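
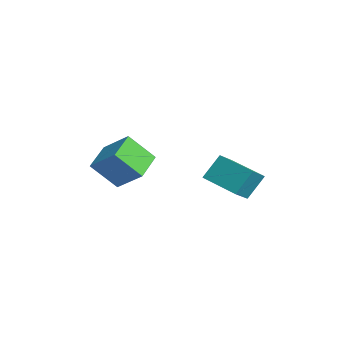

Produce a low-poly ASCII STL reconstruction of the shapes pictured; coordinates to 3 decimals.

solid 
facet normal -0.652 -0.465 -0.599
outer loop
vertex 2.214 -3.044 -2.251
vertex 1.087 -2.102 -1.755
vertex 2.569 -1.982 -3.463
endloop
endfacet
facet normal 0.727 -0.608 -0.320
outer loop
vertex 3.613 -1.238 -2.505
vertex 2.214 -3.044 -2.251
vertex 2.569 -1.982 -3.463
endloop
endfacet
facet normal -0.653 -0.464 -0.599
outer loop
vertex 2.569 -1.982 -3.463
vertex 1.087 -2.102 -1.755
vertex 1.443 -1.039 -2.967
endloop
endfacet
facet normal 0.215 0.644 -0.734
outer loop
vertex 1.443 -1.039 -2.967
vertex 3.613 -1.238 -2.505
vertex 2.569 -1.982 -3.463
endloop
endfacet
facet normal -0.215 -0.644 0.734
outer loop
vertex 2.214 -3.044 -2.251
vertex 2.131 -1.358 -0.797
vertex 1.087 -2.102 -1.755
endloop
endfacet
facet normal 0.727 -0.608 -0.320
outer loop
vertex 3.257 -2.301 -1.293
vertex 2.214 -3.044 -2.251
vertex 3.613 -1.238 -2.505
endloop
endfacet
facet normal -0.216 -0.644 0.734
outer loop
vertex 3.257 -2.301 -1.293
vertex 2.131 -1.358 -0.797
vertex 2.214 -3.044 -2.251
endloop
endfacet
facet normal -0.727 0.608 0.320
outer loop
vertex 1.087 -2.102 -1.755
vertex 2.131 -1.358 -0.797
vertex 1.443 -1.039 -2.967
endloop
endfacet
facet normal 0.215 0.644 -0.734
outer loop
vertex 2.486 -0.296 -2.009
vertex 3.613 -1.238 -2.505
vertex 1.443 -1.039 -2.967
endloop
endfacet
facet normal -0.727 0.608 0.320
outer loop
vertex 1.443 -1.039 -2.967
vertex 2.131 -1.358 -0.797
vertex 2.486 -0.296 -2.009
endloop
endfacet
facet normal 0.652 0.465 0.599
outer loop
vertex 2.486 -0.296 -2.009
vertex 3.257 -2.301 -1.293
vertex 3.613 -1.238 -2.505
endloop
endfacet
facet normal 0.653 0.465 0.598
outer loop
vertex 2.131 -1.358 -0.797
vertex 3.257 -2.301 -1.293
vertex 2.486 -0.296 -2.009
endloop
endfacet
facet normal -0.846 -0.479 0.235
outer loop
vertex 3.421 1.432 -3.044
vertex 3.271 2.24 -1.936
vertex 2.821 2.183 -3.674
endloop
endfacet
facet normal 0.109 -0.586 -0.803
outer loop
vertex 4.369 3.06 -4.104
vertex 3.421 1.432 -3.044
vertex 2.821 2.183 -3.674
endloop
endfacet
facet normal -0.846 -0.478 0.235
outer loop
vertex 2.821 2.183 -3.674
vertex 3.271 2.24 -1.936
vertex 2.671 2.992 -2.566
endloop
endfacet
facet normal -0.522 0.653 -0.548
outer loop
vertex 2.671 2.992 -2.566
vertex 4.369 3.06 -4.104
vertex 2.821 2.183 -3.674
endloop
endfacet
facet normal 0.522 -0.654 0.547
outer loop
vertex 3.421 1.432 -3.044
vertex 4.819 3.117 -2.366
vertex 3.271 2.24 -1.936
endloop
endfacet
facet normal 0.109 -0.586 -0.803
outer loop
vertex 4.969 2.308 -3.474
vertex 3.421 1.432 -3.044
vertex 4.369 3.06 -4.104
endloop
endfacet
facet normal 0.522 -0.654 0.548
outer loop
vertex 4.969 2.308 -3.474
vertex 4.819 3.117 -2.366
vertex 3.421 1.432 -3.044
endloop
endfacet
facet normal -0.109 0.586 0.803
outer loop
vertex 3.271 2.24 -1.936
vertex 4.819 3.117 -2.366
vertex 2.671 2.992 -2.566
endloop
endfacet
facet normal -0.522 0.654 -0.548
outer loop
vertex 4.219 3.868 -2.996
vertex 4.369 3.06 -4.104
vertex 2.671 2.992 -2.566
endloop
endfacet
facet normal -0.109 0.586 0.803
outer loop
vertex 2.671 2.992 -2.566
vertex 4.819 3.117 -2.366
vertex 4.219 3.868 -2.996
endloop
endfacet
facet normal 0.846 0.479 -0.234
outer loop
vertex 4.219 3.868 -2.996
vertex 4.969 2.308 -3.474
vertex 4.369 3.06 -4.104
endloop
endfacet
facet normal 0.846 0.479 -0.235
outer loop
vertex 4.819 3.117 -2.366
vertex 4.969 2.308 -3.474
vertex 4.219 3.868 -2.996
endloop
endfacet

endsolid


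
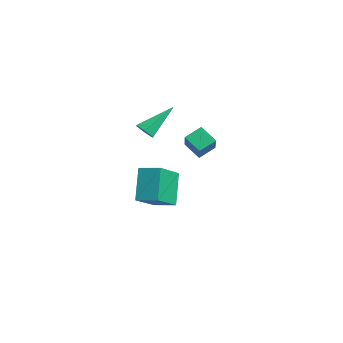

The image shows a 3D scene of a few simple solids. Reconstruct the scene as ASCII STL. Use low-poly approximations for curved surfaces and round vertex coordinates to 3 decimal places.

solid 
facet normal -0.697 -0.691 -0.192
outer loop
vertex -1.637 -1.945 -1.949
vertex -2.681 -1.368 -0.233
vertex -2.743 -0.509 -3.105
endloop
endfacet
facet normal 0.500 -0.276 -0.821
outer loop
vertex -1.879 0.348 -2.867
vertex -1.637 -1.945 -1.949
vertex -2.743 -0.509 -3.105
endloop
endfacet
facet normal -0.697 -0.691 -0.192
outer loop
vertex -2.743 -0.509 -3.105
vertex -2.681 -1.368 -0.233
vertex -3.787 0.068 -1.389
endloop
endfacet
facet normal -0.515 0.668 -0.538
outer loop
vertex -3.787 0.068 -1.389
vertex -1.879 0.348 -2.867
vertex -2.743 -0.509 -3.105
endloop
endfacet
facet normal 0.515 -0.668 0.538
outer loop
vertex -1.637 -1.945 -1.949
vertex -1.817 -0.511 0.005
vertex -2.681 -1.368 -0.233
endloop
endfacet
facet normal 0.500 -0.276 -0.821
outer loop
vertex -0.773 -1.088 -1.711
vertex -1.637 -1.945 -1.949
vertex -1.879 0.348 -2.867
endloop
endfacet
facet normal 0.515 -0.668 0.538
outer loop
vertex -0.773 -1.088 -1.711
vertex -1.817 -0.511 0.005
vertex -1.637 -1.945 -1.949
endloop
endfacet
facet normal -0.500 0.276 0.821
outer loop
vertex -2.681 -1.368 -0.233
vertex -1.817 -0.511 0.005
vertex -3.787 0.068 -1.389
endloop
endfacet
facet normal -0.515 0.668 -0.538
outer loop
vertex -2.923 0.925 -1.151
vertex -1.879 0.348 -2.867
vertex -3.787 0.068 -1.389
endloop
endfacet
facet normal -0.500 0.276 0.821
outer loop
vertex -3.787 0.068 -1.389
vertex -1.817 -0.511 0.005
vertex -2.923 0.925 -1.151
endloop
endfacet
facet normal 0.697 0.691 0.192
outer loop
vertex -2.923 0.925 -1.151
vertex -0.773 -1.088 -1.711
vertex -1.879 0.348 -2.867
endloop
endfacet
facet normal 0.697 0.691 0.192
outer loop
vertex -1.817 -0.511 0.005
vertex -0.773 -1.088 -1.711
vertex -2.923 0.925 -1.151
endloop
endfacet
facet normal 0.093 -0.765 -0.637
outer loop
vertex -1.884 -0.897 2.24
vertex -2.46 -1.113 2.415
vertex -2.407 -0.701 1.928
endloop
endfacet
facet normal 0.527 0.739 -0.419
outer loop
vertex -1.884 -0.897 2.24
vertex -2.407 -0.701 1.928
vertex -2.66 0.533 3.785
endloop
endfacet
facet normal 0.093 -0.765 -0.637
outer loop
vertex -2.407 -0.701 1.928
vertex -2.46 -1.113 2.415
vertex -2.983 -0.917 2.103
endloop
endfacet
facet normal -0.434 0.722 -0.539
outer loop
vertex -2.407 -0.701 1.928
vertex -2.983 -0.917 2.103
vertex -2.66 0.533 3.785
endloop
endfacet
facet normal 0.092 -0.766 -0.636
outer loop
vertex -2.983 -0.917 2.103
vertex -2.46 -1.113 2.415
vertex -3.037 -1.328 2.59
endloop
endfacet
facet normal -0.984 0.175 0.038
outer loop
vertex -2.983 -0.917 2.103
vertex -3.037 -1.328 2.59
vertex -2.66 0.533 3.785
endloop
endfacet
facet normal 0.092 -0.766 -0.636
outer loop
vertex -3.037 -1.328 2.59
vertex -2.46 -1.113 2.415
vertex -2.513 -1.524 2.902
endloop
endfacet
facet normal -0.573 -0.358 0.738
outer loop
vertex -3.037 -1.328 2.59
vertex -2.513 -1.524 2.902
vertex -2.66 0.533 3.785
endloop
endfacet
facet normal 0.093 -0.766 -0.636
outer loop
vertex -2.513 -1.524 2.902
vertex -2.46 -1.113 2.415
vertex -1.937 -1.309 2.727
endloop
endfacet
facet normal 0.387 -0.340 0.857
outer loop
vertex -2.513 -1.524 2.902
vertex -1.937 -1.309 2.727
vertex -2.66 0.533 3.785
endloop
endfacet
facet normal 0.093 -0.765 -0.637
outer loop
vertex -1.937 -1.309 2.727
vertex -2.46 -1.113 2.415
vertex -1.884 -0.897 2.24
endloop
endfacet
facet normal 0.938 0.208 0.278
outer loop
vertex -1.937 -1.309 2.727
vertex -1.884 -0.897 2.24
vertex -2.66 0.533 3.785
endloop
endfacet
facet normal -0.729 0.296 -0.617
outer loop
vertex 2.139 0.008 3.974
vertex 2.874 0.447 3.316
vertex 2.21 -0.856 3.476
endloop
endfacet
facet normal -0.681 -0.407 0.609
outer loop
vertex 3.566 -1.407 4.624
vertex 2.139 0.008 3.974
vertex 2.21 -0.856 3.476
endloop
endfacet
facet normal -0.729 0.296 -0.617
outer loop
vertex 2.21 -0.856 3.476
vertex 2.874 0.447 3.316
vertex 2.945 -0.417 2.818
endloop
endfacet
facet normal 0.070 -0.864 -0.498
outer loop
vertex 2.945 -0.417 2.818
vertex 3.566 -1.407 4.624
vertex 2.21 -0.856 3.476
endloop
endfacet
facet normal -0.070 0.864 0.498
outer loop
vertex 2.139 0.008 3.974
vertex 4.23 -0.104 4.464
vertex 2.874 0.447 3.316
endloop
endfacet
facet normal -0.681 -0.407 0.609
outer loop
vertex 3.495 -0.543 5.122
vertex 2.139 0.008 3.974
vertex 3.566 -1.407 4.624
endloop
endfacet
facet normal -0.070 0.864 0.498
outer loop
vertex 3.495 -0.543 5.122
vertex 4.23 -0.104 4.464
vertex 2.139 0.008 3.974
endloop
endfacet
facet normal 0.681 0.407 -0.609
outer loop
vertex 2.874 0.447 3.316
vertex 4.23 -0.104 4.464
vertex 2.945 -0.417 2.818
endloop
endfacet
facet normal 0.070 -0.864 -0.498
outer loop
vertex 4.301 -0.968 3.966
vertex 3.566 -1.407 4.624
vertex 2.945 -0.417 2.818
endloop
endfacet
facet normal 0.681 0.407 -0.609
outer loop
vertex 2.945 -0.417 2.818
vertex 4.23 -0.104 4.464
vertex 4.301 -0.968 3.966
endloop
endfacet
facet normal 0.729 -0.296 0.617
outer loop
vertex 4.301 -0.968 3.966
vertex 3.495 -0.543 5.122
vertex 3.566 -1.407 4.624
endloop
endfacet
facet normal 0.729 -0.296 0.617
outer loop
vertex 4.23 -0.104 4.464
vertex 3.495 -0.543 5.122
vertex 4.301 -0.968 3.966
endloop
endfacet

endsolid


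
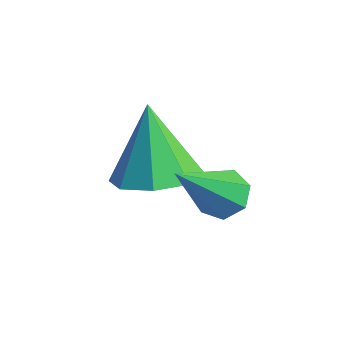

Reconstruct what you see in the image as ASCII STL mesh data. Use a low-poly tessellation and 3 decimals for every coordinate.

solid 
facet normal -0.120 0.640 -0.759
outer loop
vertex 3.313 -2.609 1.512
vertex 2.758 -2.68 1.54
vertex 3.076 -2.304 1.807
endloop
endfacet
facet normal 0.868 0.275 0.413
outer loop
vertex 3.313 -2.609 1.512
vertex 3.076 -2.304 1.807
vertex 3.002 -3.98 3.08
endloop
endfacet
facet normal -0.120 0.640 -0.759
outer loop
vertex 3.076 -2.304 1.807
vertex 2.758 -2.68 1.54
vertex 2.599 -2.282 1.901
endloop
endfacet
facet normal 0.182 0.590 0.787
outer loop
vertex 3.076 -2.304 1.807
vertex 2.599 -2.282 1.901
vertex 3.002 -3.98 3.08
endloop
endfacet
facet normal -0.119 0.641 -0.759
outer loop
vertex 2.599 -2.282 1.901
vertex 2.758 -2.68 1.54
vertex 2.243 -2.56 1.722
endloop
endfacet
facet normal -0.621 0.342 0.705
outer loop
vertex 2.599 -2.282 1.901
vertex 2.243 -2.56 1.722
vertex 3.002 -3.98 3.08
endloop
endfacet
facet normal -0.120 0.639 -0.760
outer loop
vertex 2.243 -2.56 1.722
vertex 2.758 -2.68 1.54
vertex 2.274 -2.929 1.407
endloop
endfacet
facet normal -0.933 -0.276 0.232
outer loop
vertex 2.243 -2.56 1.722
vertex 2.274 -2.929 1.407
vertex 3.002 -3.98 3.08
endloop
endfacet
facet normal -0.121 0.640 -0.759
outer loop
vertex 2.274 -2.929 1.407
vertex 2.758 -2.68 1.54
vertex 2.671 -3.11 1.191
endloop
endfacet
facet normal -0.520 -0.807 -0.280
outer loop
vertex 2.274 -2.929 1.407
vertex 2.671 -3.11 1.191
vertex 3.002 -3.98 3.08
endloop
endfacet
facet normal -0.121 0.640 -0.759
outer loop
vertex 2.671 -3.11 1.191
vertex 2.758 -2.68 1.54
vertex 3.133 -2.967 1.238
endloop
endfacet
facet normal 0.306 -0.843 -0.442
outer loop
vertex 2.671 -3.11 1.191
vertex 3.133 -2.967 1.238
vertex 3.002 -3.98 3.08
endloop
endfacet
facet normal -0.120 0.641 -0.758
outer loop
vertex 3.133 -2.967 1.238
vertex 2.758 -2.68 1.54
vertex 3.313 -2.609 1.512
endloop
endfacet
facet normal 0.923 -0.362 -0.133
outer loop
vertex 3.133 -2.967 1.238
vertex 3.313 -2.609 1.512
vertex 3.002 -3.98 3.08
endloop
endfacet
facet normal 0.403 -0.182 -0.897
outer loop
vertex 1.649 -2.185 1.016
vertex 1.078 -2.897 0.904
vertex 1.045 -1.999 0.707
endloop
endfacet
facet normal 0.107 0.930 0.351
outer loop
vertex 1.649 -2.185 1.016
vertex 1.045 -1.999 0.707
vertex 0.382 -2.583 2.456
endloop
endfacet
facet normal 0.403 -0.182 -0.897
outer loop
vertex 1.045 -1.999 0.707
vertex 1.078 -2.897 0.904
vertex 0.459 -2.34 0.513
endloop
endfacet
facet normal -0.522 0.849 0.085
outer loop
vertex 1.045 -1.999 0.707
vertex 0.459 -2.34 0.513
vertex 0.382 -2.583 2.456
endloop
endfacet
facet normal 0.403 -0.182 -0.897
outer loop
vertex 0.459 -2.34 0.513
vertex 1.078 -2.897 0.904
vertex 0.237 -3.007 0.549
endloop
endfacet
facet normal -0.949 0.316 0.002
outer loop
vertex 0.459 -2.34 0.513
vertex 0.237 -3.007 0.549
vertex 0.382 -2.583 2.456
endloop
endfacet
facet normal 0.402 -0.181 -0.897
outer loop
vertex 0.237 -3.007 0.549
vertex 1.078 -2.897 0.904
vertex 0.507 -3.61 0.792
endloop
endfacet
facet normal -0.924 -0.354 0.149
outer loop
vertex 0.237 -3.007 0.549
vertex 0.507 -3.61 0.792
vertex 0.382 -2.583 2.456
endloop
endfacet
facet normal 0.403 -0.182 -0.897
outer loop
vertex 0.507 -3.61 0.792
vertex 1.078 -2.897 0.904
vertex 1.112 -3.795 1.101
endloop
endfacet
facet normal -0.461 -0.770 0.441
outer loop
vertex 0.507 -3.61 0.792
vertex 1.112 -3.795 1.101
vertex 0.382 -2.583 2.456
endloop
endfacet
facet normal 0.403 -0.182 -0.897
outer loop
vertex 1.112 -3.795 1.101
vertex 1.078 -2.897 0.904
vertex 1.697 -3.455 1.295
endloop
endfacet
facet normal 0.166 -0.689 0.706
outer loop
vertex 1.112 -3.795 1.101
vertex 1.697 -3.455 1.295
vertex 0.382 -2.583 2.456
endloop
endfacet
facet normal 0.402 -0.183 -0.897
outer loop
vertex 1.697 -3.455 1.295
vertex 1.078 -2.897 0.904
vertex 1.92 -2.788 1.259
endloop
endfacet
facet normal 0.594 -0.156 0.789
outer loop
vertex 1.697 -3.455 1.295
vertex 1.92 -2.788 1.259
vertex 0.382 -2.583 2.456
endloop
endfacet
facet normal 0.402 -0.181 -0.898
outer loop
vertex 1.92 -2.788 1.259
vertex 1.078 -2.897 0.904
vertex 1.649 -2.185 1.016
endloop
endfacet
facet normal 0.568 0.514 0.642
outer loop
vertex 1.92 -2.788 1.259
vertex 1.649 -2.185 1.016
vertex 0.382 -2.583 2.456
endloop
endfacet

endsolid


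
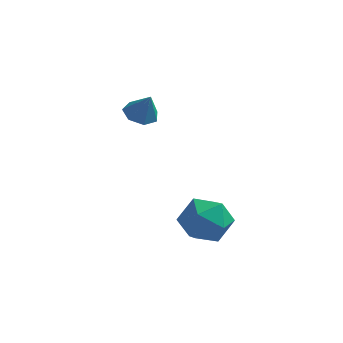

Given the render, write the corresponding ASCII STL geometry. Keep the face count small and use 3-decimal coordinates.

solid 
facet normal -0.922 0.171 0.346
outer loop
vertex 2.463 2.055 -2.849
vertex 2.344 0.901 -2.596
vertex 2.787 1.645 -1.783
endloop
endfacet
facet normal -0.505 0.743 0.439
outer loop
vertex 2.463 2.055 -2.849
vertex 2.787 1.645 -1.783
vertex 3.468 2.44 -2.344
endloop
endfacet
facet normal -0.261 0.944 -0.200
outer loop
vertex 2.463 2.055 -2.849
vertex 3.468 2.44 -2.344
vertex 3.445 2.188 -3.505
endloop
endfacet
facet normal -0.527 0.498 -0.689
outer loop
vertex 2.463 2.055 -2.849
vertex 3.445 2.188 -3.505
vertex 2.751 1.237 -3.661
endloop
endfacet
facet normal -0.936 0.019 -0.352
outer loop
vertex 2.463 2.055 -2.849
vertex 2.751 1.237 -3.661
vertex 2.344 0.901 -2.596
endloop
endfacet
facet normal 0.053 0.545 0.837
outer loop
vertex 3.468 2.44 -2.344
vertex 2.787 1.645 -1.783
vertex 3.969 1.523 -1.779
endloop
endfacet
facet normal -0.621 -0.380 0.686
outer loop
vertex 2.787 1.645 -1.783
vertex 2.344 0.901 -2.596
vertex 3.275 0.572 -1.935
endloop
endfacet
facet normal -0.643 -0.624 -0.443
outer loop
vertex 2.344 0.901 -2.596
vertex 2.751 1.237 -3.661
vertex 3.252 0.32 -3.096
endloop
endfacet
facet normal 0.019 0.149 -0.989
outer loop
vertex 2.751 1.237 -3.661
vertex 3.445 2.188 -3.505
vertex 3.933 1.115 -3.657
endloop
endfacet
facet normal 0.449 0.872 -0.198
outer loop
vertex 3.445 2.188 -3.505
vertex 3.468 2.44 -2.344
vertex 4.376 1.859 -2.844
endloop
endfacet
facet normal 0.527 -0.498 0.689
outer loop
vertex 4.257 0.705 -2.591
vertex 3.969 1.523 -1.779
vertex 3.275 0.572 -1.935
endloop
endfacet
facet normal 0.261 -0.944 0.200
outer loop
vertex 4.257 0.705 -2.591
vertex 3.275 0.572 -1.935
vertex 3.252 0.32 -3.096
endloop
endfacet
facet normal 0.505 -0.743 -0.439
outer loop
vertex 4.257 0.705 -2.591
vertex 3.252 0.32 -3.096
vertex 3.933 1.115 -3.657
endloop
endfacet
facet normal 0.922 -0.171 -0.346
outer loop
vertex 4.257 0.705 -2.591
vertex 3.933 1.115 -3.657
vertex 4.376 1.859 -2.844
endloop
endfacet
facet normal 0.936 -0.019 0.352
outer loop
vertex 4.257 0.705 -2.591
vertex 4.376 1.859 -2.844
vertex 3.969 1.523 -1.779
endloop
endfacet
facet normal -0.019 -0.149 0.989
outer loop
vertex 3.275 0.572 -1.935
vertex 3.969 1.523 -1.779
vertex 2.787 1.645 -1.783
endloop
endfacet
facet normal -0.449 -0.872 0.198
outer loop
vertex 3.252 0.32 -3.096
vertex 3.275 0.572 -1.935
vertex 2.344 0.901 -2.596
endloop
endfacet
facet normal -0.053 -0.545 -0.837
outer loop
vertex 3.933 1.115 -3.657
vertex 3.252 0.32 -3.096
vertex 2.751 1.237 -3.661
endloop
endfacet
facet normal 0.621 0.380 -0.686
outer loop
vertex 4.376 1.859 -2.844
vertex 3.933 1.115 -3.657
vertex 3.445 2.188 -3.505
endloop
endfacet
facet normal 0.643 0.624 0.443
outer loop
vertex 3.969 1.523 -1.779
vertex 4.376 1.859 -2.844
vertex 3.468 2.44 -2.344
endloop
endfacet
facet normal -0.403 0.183 -0.897
outer loop
vertex 0.681 3.771 1.54
vertex 0.172 3.233 1.659
vertex 0.129 3.962 1.827
endloop
endfacet
facet normal 0.495 0.734 0.465
outer loop
vertex 0.681 3.771 1.54
vertex 0.129 3.962 1.827
vertex 0.668 3.007 2.761
endloop
endfacet
facet normal -0.402 0.183 -0.897
outer loop
vertex 0.129 3.962 1.827
vertex 0.172 3.233 1.659
vertex -0.39 3.605 1.987
endloop
endfacet
facet normal -0.198 0.626 0.754
outer loop
vertex 0.129 3.962 1.827
vertex -0.39 3.605 1.987
vertex 0.668 3.007 2.761
endloop
endfacet
facet normal -0.402 0.183 -0.897
outer loop
vertex -0.39 3.605 1.987
vertex 0.172 3.233 1.659
vertex -0.486 2.967 1.9
endloop
endfacet
facet normal -0.597 -0.019 0.802
outer loop
vertex -0.39 3.605 1.987
vertex -0.486 2.967 1.9
vertex 0.668 3.007 2.761
endloop
endfacet
facet normal -0.403 0.184 -0.897
outer loop
vertex -0.486 2.967 1.9
vertex 0.172 3.233 1.659
vertex -0.087 2.529 1.631
endloop
endfacet
facet normal -0.401 -0.716 0.571
outer loop
vertex -0.486 2.967 1.9
vertex -0.087 2.529 1.631
vertex 0.668 3.007 2.761
endloop
endfacet
facet normal -0.402 0.184 -0.897
outer loop
vertex -0.087 2.529 1.631
vertex 0.172 3.233 1.659
vertex 0.508 2.621 1.383
endloop
endfacet
facet normal 0.244 -0.941 0.235
outer loop
vertex -0.087 2.529 1.631
vertex 0.508 2.621 1.383
vertex 0.668 3.007 2.761
endloop
endfacet
facet normal -0.403 0.183 -0.897
outer loop
vertex 0.508 2.621 1.383
vertex 0.172 3.233 1.659
vertex 0.85 3.174 1.342
endloop
endfacet
facet normal 0.851 -0.523 0.048
outer loop
vertex 0.508 2.621 1.383
vertex 0.85 3.174 1.342
vertex 0.668 3.007 2.761
endloop
endfacet
facet normal -0.403 0.183 -0.897
outer loop
vertex 0.85 3.174 1.342
vertex 0.172 3.233 1.659
vertex 0.681 3.771 1.54
endloop
endfacet
facet normal 0.963 0.223 0.150
outer loop
vertex 0.85 3.174 1.342
vertex 0.681 3.771 1.54
vertex 0.668 3.007 2.761
endloop
endfacet

endsolid


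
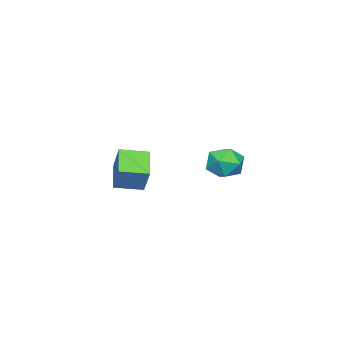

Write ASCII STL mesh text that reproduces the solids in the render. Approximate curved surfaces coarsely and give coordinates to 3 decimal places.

solid 
facet normal -0.804 0.487 -0.341
outer loop
vertex 0.888 3.657 -0.81
vertex 0.176 2.683 -0.523
vertex 0.365 3.58 0.313
endloop
endfacet
facet normal -0.320 0.944 -0.084
outer loop
vertex 0.888 3.657 -0.81
vertex 0.365 3.58 0.313
vertex 1.538 3.968 0.2
endloop
endfacet
facet normal 0.288 0.847 -0.446
outer loop
vertex 0.888 3.657 -0.81
vertex 1.538 3.968 0.2
vertex 2.074 3.309 -0.705
endloop
endfacet
facet normal 0.179 0.331 -0.926
outer loop
vertex 0.888 3.657 -0.81
vertex 2.074 3.309 -0.705
vertex 1.232 2.515 -1.152
endloop
endfacet
facet normal -0.496 0.109 -0.862
outer loop
vertex 0.888 3.657 -0.81
vertex 1.232 2.515 -1.152
vertex 0.176 2.683 -0.523
endloop
endfacet
facet normal -0.199 0.776 0.599
outer loop
vertex 1.538 3.968 0.2
vertex 0.365 3.58 0.313
vertex 1.228 3.185 1.112
endloop
endfacet
facet normal -0.982 0.037 0.183
outer loop
vertex 0.365 3.58 0.313
vertex 0.176 2.683 -0.523
vertex 0.386 2.391 0.665
endloop
endfacet
facet normal -0.484 -0.576 -0.659
outer loop
vertex 0.176 2.683 -0.523
vertex 1.232 2.515 -1.152
vertex 0.922 1.732 -0.24
endloop
endfacet
facet normal 0.609 -0.215 -0.764
outer loop
vertex 1.232 2.515 -1.152
vertex 2.074 3.309 -0.705
vertex 2.095 2.12 -0.353
endloop
endfacet
facet normal 0.785 0.620 0.014
outer loop
vertex 2.074 3.309 -0.705
vertex 1.538 3.968 0.2
vertex 2.284 3.017 0.483
endloop
endfacet
facet normal -0.179 -0.331 0.926
outer loop
vertex 1.572 2.043 0.77
vertex 1.228 3.185 1.112
vertex 0.386 2.391 0.665
endloop
endfacet
facet normal -0.288 -0.847 0.446
outer loop
vertex 1.572 2.043 0.77
vertex 0.386 2.391 0.665
vertex 0.922 1.732 -0.24
endloop
endfacet
facet normal 0.320 -0.944 0.084
outer loop
vertex 1.572 2.043 0.77
vertex 0.922 1.732 -0.24
vertex 2.095 2.12 -0.353
endloop
endfacet
facet normal 0.804 -0.487 0.341
outer loop
vertex 1.572 2.043 0.77
vertex 2.095 2.12 -0.353
vertex 2.284 3.017 0.483
endloop
endfacet
facet normal 0.496 -0.109 0.862
outer loop
vertex 1.572 2.043 0.77
vertex 2.284 3.017 0.483
vertex 1.228 3.185 1.112
endloop
endfacet
facet normal -0.609 0.215 0.764
outer loop
vertex 0.386 2.391 0.665
vertex 1.228 3.185 1.112
vertex 0.365 3.58 0.313
endloop
endfacet
facet normal -0.785 -0.620 -0.014
outer loop
vertex 0.922 1.732 -0.24
vertex 0.386 2.391 0.665
vertex 0.176 2.683 -0.523
endloop
endfacet
facet normal 0.199 -0.776 -0.599
outer loop
vertex 2.095 2.12 -0.353
vertex 0.922 1.732 -0.24
vertex 1.232 2.515 -1.152
endloop
endfacet
facet normal 0.982 -0.037 -0.183
outer loop
vertex 2.284 3.017 0.483
vertex 2.095 2.12 -0.353
vertex 2.074 3.309 -0.705
endloop
endfacet
facet normal 0.484 0.576 0.659
outer loop
vertex 1.228 3.185 1.112
vertex 2.284 3.017 0.483
vertex 1.538 3.968 0.2
endloop
endfacet
facet normal -0.585 0.797 -0.148
outer loop
vertex -1.657 -4.135 -2.69
vertex -0.964 -3.317 -1.026
vertex -0.121 -3.212 -3.784
endloop
endfacet
facet normal -0.350 -0.413 -0.840
outer loop
vertex 0.944 -4.663 -3.514
vertex -1.657 -4.135 -2.69
vertex -0.121 -3.212 -3.784
endloop
endfacet
facet normal -0.585 0.798 -0.148
outer loop
vertex -0.121 -3.212 -3.784
vertex -0.964 -3.317 -1.026
vertex 0.573 -2.394 -2.12
endloop
endfacet
facet normal 0.731 0.440 -0.521
outer loop
vertex 0.573 -2.394 -2.12
vertex 0.944 -4.663 -3.514
vertex -0.121 -3.212 -3.784
endloop
endfacet
facet normal -0.731 -0.440 0.521
outer loop
vertex -1.657 -4.135 -2.69
vertex 0.101 -4.768 -0.756
vertex -0.964 -3.317 -1.026
endloop
endfacet
facet normal -0.350 -0.413 -0.841
outer loop
vertex -0.593 -5.586 -2.42
vertex -1.657 -4.135 -2.69
vertex 0.944 -4.663 -3.514
endloop
endfacet
facet normal -0.732 -0.439 0.521
outer loop
vertex -0.593 -5.586 -2.42
vertex 0.101 -4.768 -0.756
vertex -1.657 -4.135 -2.69
endloop
endfacet
facet normal 0.350 0.413 0.841
outer loop
vertex -0.964 -3.317 -1.026
vertex 0.101 -4.768 -0.756
vertex 0.573 -2.394 -2.12
endloop
endfacet
facet normal 0.732 0.440 -0.521
outer loop
vertex 1.637 -3.845 -1.85
vertex 0.944 -4.663 -3.514
vertex 0.573 -2.394 -2.12
endloop
endfacet
facet normal 0.350 0.413 0.841
outer loop
vertex 0.573 -2.394 -2.12
vertex 0.101 -4.768 -0.756
vertex 1.637 -3.845 -1.85
endloop
endfacet
facet normal 0.585 -0.798 0.149
outer loop
vertex 1.637 -3.845 -1.85
vertex -0.593 -5.586 -2.42
vertex 0.944 -4.663 -3.514
endloop
endfacet
facet normal 0.585 -0.798 0.148
outer loop
vertex 0.101 -4.768 -0.756
vertex -0.593 -5.586 -2.42
vertex 1.637 -3.845 -1.85
endloop
endfacet

endsolid


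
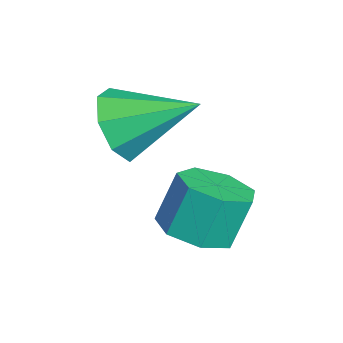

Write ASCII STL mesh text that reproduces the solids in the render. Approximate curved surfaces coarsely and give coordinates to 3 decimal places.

solid 
facet normal 0.183 -0.345 -0.921
outer loop
vertex -0.955 -3.211 1.126
vertex -1.722 -3.273 0.997
vertex -1.254 -2.664 0.862
endloop
endfacet
facet normal 0.878 0.478 -0.004
outer loop
vertex -0.955 -3.211 1.126
vertex -1.254 -2.664 0.862
vertex -1.171 -2.805 2.212
endloop
endfacet
facet normal 0.878 0.478 -0.004
outer loop
vertex -1.171 -2.805 2.212
vertex -1.254 -2.664 0.862
vertex -1.47 -2.258 1.948
endloop
endfacet
facet normal -0.183 0.345 0.921
outer loop
vertex -1.171 -2.805 2.212
vertex -1.47 -2.258 1.948
vertex -1.938 -2.867 2.083
endloop
endfacet
facet normal 0.183 -0.344 -0.921
outer loop
vertex -1.254 -2.664 0.862
vertex -1.722 -3.273 0.997
vertex -1.905 -2.576 0.7
endloop
endfacet
facet normal 0.202 0.930 -0.307
outer loop
vertex -1.254 -2.664 0.862
vertex -1.905 -2.576 0.7
vertex -1.47 -2.258 1.948
endloop
endfacet
facet normal 0.204 0.929 -0.308
outer loop
vertex -1.47 -2.258 1.948
vertex -1.905 -2.576 0.7
vertex -2.121 -2.169 1.786
endloop
endfacet
facet normal -0.182 0.344 0.921
outer loop
vertex -1.47 -2.258 1.948
vertex -2.121 -2.169 1.786
vertex -1.938 -2.867 2.083
endloop
endfacet
facet normal 0.183 -0.344 -0.921
outer loop
vertex -1.905 -2.576 0.7
vertex -1.722 -3.273 0.997
vertex -2.419 -3.013 0.761
endloop
endfacet
facet normal -0.625 0.682 -0.380
outer loop
vertex -1.905 -2.576 0.7
vertex -2.419 -3.013 0.761
vertex -2.121 -2.169 1.786
endloop
endfacet
facet normal -0.626 0.681 -0.379
outer loop
vertex -2.121 -2.169 1.786
vertex -2.419 -3.013 0.761
vertex -2.634 -2.606 1.848
endloop
endfacet
facet normal -0.182 0.344 0.921
outer loop
vertex -2.121 -2.169 1.786
vertex -2.634 -2.606 1.848
vertex -1.938 -2.867 2.083
endloop
endfacet
facet normal 0.183 -0.344 -0.921
outer loop
vertex -2.419 -3.013 0.761
vertex -1.722 -3.273 0.997
vertex -2.407 -3.646 1.0
endloop
endfacet
facet normal -0.983 -0.081 -0.164
outer loop
vertex -2.419 -3.013 0.761
vertex -2.407 -3.646 1.0
vertex -2.634 -2.606 1.848
endloop
endfacet
facet normal -0.983 -0.079 -0.166
outer loop
vertex -2.634 -2.606 1.848
vertex -2.407 -3.646 1.0
vertex -2.623 -3.24 2.087
endloop
endfacet
facet normal -0.182 0.344 0.921
outer loop
vertex -2.634 -2.606 1.848
vertex -2.623 -3.24 2.087
vertex -1.938 -2.867 2.083
endloop
endfacet
facet normal 0.183 -0.344 -0.921
outer loop
vertex -2.407 -3.646 1.0
vertex -1.722 -3.273 0.997
vertex -1.88 -3.998 1.236
endloop
endfacet
facet normal -0.599 -0.782 0.173
outer loop
vertex -2.407 -3.646 1.0
vertex -1.88 -3.998 1.236
vertex -2.623 -3.24 2.087
endloop
endfacet
facet normal -0.599 -0.782 0.173
outer loop
vertex -2.623 -3.24 2.087
vertex -1.88 -3.998 1.236
vertex -2.096 -3.592 2.323
endloop
endfacet
facet normal -0.182 0.345 0.921
outer loop
vertex -2.623 -3.24 2.087
vertex -2.096 -3.592 2.323
vertex -1.938 -2.867 2.083
endloop
endfacet
facet normal 0.182 -0.343 -0.921
outer loop
vertex -1.88 -3.998 1.236
vertex -1.722 -3.273 0.997
vertex -1.234 -3.805 1.292
endloop
endfacet
facet normal 0.234 -0.895 0.381
outer loop
vertex -1.88 -3.998 1.236
vertex -1.234 -3.805 1.292
vertex -2.096 -3.592 2.323
endloop
endfacet
facet normal 0.234 -0.895 0.381
outer loop
vertex -2.096 -3.592 2.323
vertex -1.234 -3.805 1.292
vertex -1.45 -3.399 2.379
endloop
endfacet
facet normal -0.183 0.345 0.921
outer loop
vertex -2.096 -3.592 2.323
vertex -1.45 -3.399 2.379
vertex -1.938 -2.867 2.083
endloop
endfacet
facet normal 0.183 -0.343 -0.921
outer loop
vertex -1.234 -3.805 1.292
vertex -1.722 -3.273 0.997
vertex -0.955 -3.211 1.126
endloop
endfacet
facet normal 0.892 -0.335 0.302
outer loop
vertex -1.234 -3.805 1.292
vertex -0.955 -3.211 1.126
vertex -1.45 -3.399 2.379
endloop
endfacet
facet normal 0.893 -0.334 0.302
outer loop
vertex -1.45 -3.399 2.379
vertex -0.955 -3.211 1.126
vertex -1.171 -2.805 2.212
endloop
endfacet
facet normal -0.183 0.345 0.921
outer loop
vertex -1.45 -3.399 2.379
vertex -1.171 -2.805 2.212
vertex -1.938 -2.867 2.083
endloop
endfacet
facet normal -0.198 -0.875 -0.443
outer loop
vertex -2.537 -4.997 3.424
vertex -3.158 -4.609 2.935
vertex -2.295 -4.757 2.842
endloop
endfacet
facet normal 0.908 0.081 0.411
outer loop
vertex -2.537 -4.997 3.424
vertex -2.295 -4.757 2.842
vertex -2.822 -3.131 3.685
endloop
endfacet
facet normal -0.198 -0.874 -0.444
outer loop
vertex -2.295 -4.757 2.842
vertex -3.158 -4.609 2.935
vertex -2.559 -4.43 2.316
endloop
endfacet
facet normal 0.896 0.396 -0.203
outer loop
vertex -2.295 -4.757 2.842
vertex -2.559 -4.43 2.316
vertex -2.822 -3.131 3.685
endloop
endfacet
facet normal -0.197 -0.874 -0.444
outer loop
vertex -2.559 -4.43 2.316
vertex -3.158 -4.609 2.935
vertex -3.173 -4.208 2.152
endloop
endfacet
facet normal 0.409 0.700 -0.585
outer loop
vertex -2.559 -4.43 2.316
vertex -3.173 -4.208 2.152
vertex -2.822 -3.131 3.685
endloop
endfacet
facet normal -0.199 -0.874 -0.444
outer loop
vertex -3.173 -4.208 2.152
vertex -3.158 -4.609 2.935
vertex -3.778 -4.22 2.447
endloop
endfacet
facet normal -0.266 0.816 -0.513
outer loop
vertex -3.173 -4.208 2.152
vertex -3.778 -4.22 2.447
vertex -2.822 -3.131 3.685
endloop
endfacet
facet normal -0.199 -0.874 -0.444
outer loop
vertex -3.778 -4.22 2.447
vertex -3.158 -4.609 2.935
vertex -4.02 -4.46 3.028
endloop
endfacet
facet normal -0.736 0.677 -0.027
outer loop
vertex -3.778 -4.22 2.447
vertex -4.02 -4.46 3.028
vertex -2.822 -3.131 3.685
endloop
endfacet
facet normal -0.199 -0.874 -0.443
outer loop
vertex -4.02 -4.46 3.028
vertex -3.158 -4.609 2.935
vertex -3.756 -4.787 3.555
endloop
endfacet
facet normal -0.724 0.362 0.587
outer loop
vertex -4.02 -4.46 3.028
vertex -3.756 -4.787 3.555
vertex -2.822 -3.131 3.685
endloop
endfacet
facet normal -0.198 -0.875 -0.442
outer loop
vertex -3.756 -4.787 3.555
vertex -3.158 -4.609 2.935
vertex -3.142 -5.009 3.719
endloop
endfacet
facet normal -0.238 0.058 0.970
outer loop
vertex -3.756 -4.787 3.555
vertex -3.142 -5.009 3.719
vertex -2.822 -3.131 3.685
endloop
endfacet
facet normal -0.198 -0.875 -0.442
outer loop
vertex -3.142 -5.009 3.719
vertex -3.158 -4.609 2.935
vertex -2.537 -4.997 3.424
endloop
endfacet
facet normal 0.438 -0.058 0.897
outer loop
vertex -3.142 -5.009 3.719
vertex -2.537 -4.997 3.424
vertex -2.822 -3.131 3.685
endloop
endfacet

endsolid


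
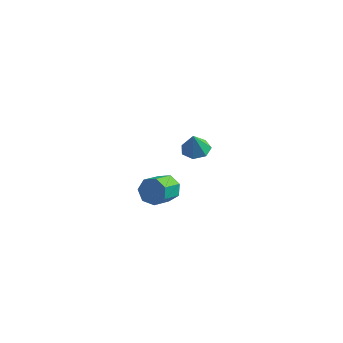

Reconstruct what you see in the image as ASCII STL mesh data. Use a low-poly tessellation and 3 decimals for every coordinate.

solid 
facet normal -0.004 0.262 -0.965
outer loop
vertex 0.244 -0.402 2.576
vertex -0.402 -0.709 2.495
vertex -0.248 -0.03 2.679
endloop
endfacet
facet normal 0.539 0.533 0.652
outer loop
vertex 0.244 -0.402 2.576
vertex -0.248 -0.03 2.679
vertex -0.398 -1.011 3.605
endloop
endfacet
facet normal -0.005 0.263 -0.965
outer loop
vertex -0.248 -0.03 2.679
vertex -0.402 -0.709 2.495
vertex -0.856 -0.17 2.644
endloop
endfacet
facet normal -0.199 0.689 0.697
outer loop
vertex -0.248 -0.03 2.679
vertex -0.856 -0.17 2.644
vertex -0.398 -1.011 3.605
endloop
endfacet
facet normal -0.004 0.263 -0.965
outer loop
vertex -0.856 -0.17 2.644
vertex -0.402 -0.709 2.495
vertex -1.122 -0.716 2.496
endloop
endfacet
facet normal -0.787 0.228 0.574
outer loop
vertex -0.856 -0.17 2.644
vertex -1.122 -0.716 2.496
vertex -0.398 -1.011 3.605
endloop
endfacet
facet normal -0.004 0.262 -0.965
outer loop
vertex -1.122 -0.716 2.496
vertex -0.402 -0.709 2.495
vertex -0.846 -1.256 2.348
endloop
endfacet
facet normal -0.780 -0.501 0.376
outer loop
vertex -1.122 -0.716 2.496
vertex -0.846 -1.256 2.348
vertex -0.398 -1.011 3.605
endloop
endfacet
facet normal -0.003 0.262 -0.965
outer loop
vertex -0.846 -1.256 2.348
vertex -0.402 -0.709 2.495
vertex -0.236 -1.385 2.311
endloop
endfacet
facet normal -0.186 -0.950 0.251
outer loop
vertex -0.846 -1.256 2.348
vertex -0.236 -1.385 2.311
vertex -0.398 -1.011 3.605
endloop
endfacet
facet normal -0.004 0.262 -0.965
outer loop
vertex -0.236 -1.385 2.311
vertex -0.402 -0.709 2.495
vertex 0.249 -1.005 2.412
endloop
endfacet
facet normal 0.551 -0.781 0.295
outer loop
vertex -0.236 -1.385 2.311
vertex 0.249 -1.005 2.412
vertex -0.398 -1.011 3.605
endloop
endfacet
facet normal -0.004 0.262 -0.965
outer loop
vertex 0.249 -1.005 2.412
vertex -0.402 -0.709 2.495
vertex 0.244 -0.402 2.576
endloop
endfacet
facet normal 0.873 -0.121 0.473
outer loop
vertex 0.249 -1.005 2.412
vertex 0.244 -0.402 2.576
vertex -0.398 -1.011 3.605
endloop
endfacet
facet normal 0.129 0.899 -0.418
outer loop
vertex -2.771 2.472 -3.213
vertex -3.432 2.356 -3.666
vertex -3.376 2.69 -2.931
endloop
endfacet
facet normal 0.491 0.309 0.815
outer loop
vertex -2.771 2.472 -3.213
vertex -3.376 2.69 -2.931
vertex -2.947 1.24 -2.64
endloop
endfacet
facet normal 0.490 0.309 0.815
outer loop
vertex -2.947 1.24 -2.64
vertex -3.376 2.69 -2.931
vertex -3.553 1.458 -2.358
endloop
endfacet
facet normal -0.129 -0.899 0.418
outer loop
vertex -2.947 1.24 -2.64
vertex -3.553 1.458 -2.358
vertex -3.608 1.124 -3.094
endloop
endfacet
facet normal 0.128 0.899 -0.418
outer loop
vertex -3.376 2.69 -2.931
vertex -3.432 2.356 -3.666
vertex -4.024 2.656 -3.202
endloop
endfacet
facet normal -0.367 0.435 0.822
outer loop
vertex -3.376 2.69 -2.931
vertex -4.024 2.656 -3.202
vertex -3.553 1.458 -2.358
endloop
endfacet
facet normal -0.367 0.435 0.822
outer loop
vertex -3.553 1.458 -2.358
vertex -4.024 2.656 -3.202
vertex -4.2 1.424 -2.629
endloop
endfacet
facet normal -0.128 -0.900 0.418
outer loop
vertex -3.553 1.458 -2.358
vertex -4.2 1.424 -2.629
vertex -3.608 1.124 -3.094
endloop
endfacet
facet normal 0.129 0.900 -0.417
outer loop
vertex -4.024 2.656 -3.202
vertex -3.432 2.356 -3.666
vertex -4.226 2.397 -3.823
endloop
endfacet
facet normal -0.949 0.234 0.211
outer loop
vertex -4.024 2.656 -3.202
vertex -4.226 2.397 -3.823
vertex -4.2 1.424 -2.629
endloop
endfacet
facet normal -0.949 0.234 0.211
outer loop
vertex -4.2 1.424 -2.629
vertex -4.226 2.397 -3.823
vertex -4.402 1.165 -3.251
endloop
endfacet
facet normal -0.129 -0.900 0.417
outer loop
vertex -4.2 1.424 -2.629
vertex -4.402 1.165 -3.251
vertex -3.608 1.124 -3.094
endloop
endfacet
facet normal 0.129 0.899 -0.418
outer loop
vertex -4.226 2.397 -3.823
vertex -3.432 2.356 -3.666
vertex -3.83 2.106 -4.326
endloop
endfacet
facet normal -0.816 -0.143 -0.560
outer loop
vertex -4.226 2.397 -3.823
vertex -3.83 2.106 -4.326
vertex -4.402 1.165 -3.251
endloop
endfacet
facet normal -0.816 -0.143 -0.560
outer loop
vertex -4.402 1.165 -3.251
vertex -3.83 2.106 -4.326
vertex -4.006 0.874 -3.754
endloop
endfacet
facet normal -0.129 -0.899 0.418
outer loop
vertex -4.402 1.165 -3.251
vertex -4.006 0.874 -3.754
vertex -3.608 1.124 -3.094
endloop
endfacet
facet normal 0.128 0.899 -0.418
outer loop
vertex -3.83 2.106 -4.326
vertex -3.432 2.356 -3.666
vertex -3.134 2.004 -4.332
endloop
endfacet
facet normal -0.068 -0.412 -0.909
outer loop
vertex -3.83 2.106 -4.326
vertex -3.134 2.004 -4.332
vertex -4.006 0.874 -3.754
endloop
endfacet
facet normal -0.068 -0.412 -0.909
outer loop
vertex -4.006 0.874 -3.754
vertex -3.134 2.004 -4.332
vertex -3.31 0.772 -3.76
endloop
endfacet
facet normal -0.128 -0.899 0.418
outer loop
vertex -4.006 0.874 -3.754
vertex -3.31 0.772 -3.76
vertex -3.608 1.124 -3.094
endloop
endfacet
facet normal 0.128 0.899 -0.418
outer loop
vertex -3.134 2.004 -4.332
vertex -3.432 2.356 -3.666
vertex -2.663 2.167 -3.837
endloop
endfacet
facet normal 0.731 -0.371 -0.573
outer loop
vertex -3.134 2.004 -4.332
vertex -2.663 2.167 -3.837
vertex -3.31 0.772 -3.76
endloop
endfacet
facet normal 0.731 -0.371 -0.573
outer loop
vertex -3.31 0.772 -3.76
vertex -2.663 2.167 -3.837
vertex -2.839 0.935 -3.264
endloop
endfacet
facet normal -0.129 -0.899 0.418
outer loop
vertex -3.31 0.772 -3.76
vertex -2.839 0.935 -3.264
vertex -3.608 1.124 -3.094
endloop
endfacet
facet normal 0.128 0.900 -0.418
outer loop
vertex -2.663 2.167 -3.837
vertex -3.432 2.356 -3.666
vertex -2.771 2.472 -3.213
endloop
endfacet
facet normal 0.980 -0.050 0.194
outer loop
vertex -2.663 2.167 -3.837
vertex -2.771 2.472 -3.213
vertex -2.839 0.935 -3.264
endloop
endfacet
facet normal 0.980 -0.050 0.194
outer loop
vertex -2.839 0.935 -3.264
vertex -2.771 2.472 -3.213
vertex -2.947 1.24 -2.64
endloop
endfacet
facet normal -0.129 -0.900 0.417
outer loop
vertex -2.839 0.935 -3.264
vertex -2.947 1.24 -2.64
vertex -3.608 1.124 -3.094
endloop
endfacet

endsolid


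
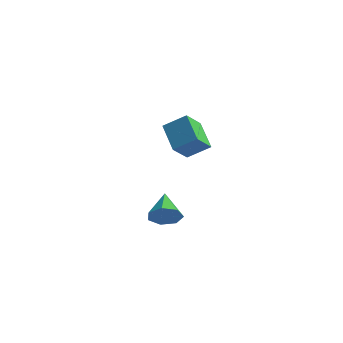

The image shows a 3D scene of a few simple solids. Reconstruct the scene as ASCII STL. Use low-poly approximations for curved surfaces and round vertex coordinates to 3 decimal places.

solid 
facet normal 0.418 -0.824 -0.383
outer loop
vertex 0.107 -4.19 -4.724
vertex -0.32 -4.778 -3.925
vertex -0.745 -4.545 -4.89
endloop
endfacet
facet normal -0.181 0.739 -0.649
outer loop
vertex 0.107 -4.19 -4.724
vertex -0.745 -4.545 -4.89
vertex -1.16 -3.122 -3.155
endloop
endfacet
facet normal 0.418 -0.824 -0.383
outer loop
vertex -0.745 -4.545 -4.89
vertex -0.32 -4.778 -3.925
vertex -1.276 -5.075 -4.329
endloop
endfacet
facet normal -0.821 0.329 -0.466
outer loop
vertex -0.745 -4.545 -4.89
vertex -1.276 -5.075 -4.329
vertex -1.16 -3.122 -3.155
endloop
endfacet
facet normal 0.418 -0.824 -0.383
outer loop
vertex -1.276 -5.075 -4.329
vertex -0.32 -4.778 -3.925
vertex -1.088 -5.382 -3.464
endloop
endfacet
facet normal -0.980 -0.058 0.192
outer loop
vertex -1.276 -5.075 -4.329
vertex -1.088 -5.382 -3.464
vertex -1.16 -3.122 -3.155
endloop
endfacet
facet normal 0.418 -0.824 -0.383
outer loop
vertex -1.088 -5.382 -3.464
vertex -0.32 -4.778 -3.925
vertex -0.321 -5.234 -2.946
endloop
endfacet
facet normal -0.537 -0.131 0.833
outer loop
vertex -1.088 -5.382 -3.464
vertex -0.321 -5.234 -2.946
vertex -1.16 -3.122 -3.155
endloop
endfacet
facet normal 0.418 -0.824 -0.383
outer loop
vertex -0.321 -5.234 -2.946
vertex -0.32 -4.778 -3.925
vertex 0.446 -4.743 -3.165
endloop
endfacet
facet normal 0.172 0.164 0.971
outer loop
vertex -0.321 -5.234 -2.946
vertex 0.446 -4.743 -3.165
vertex -1.16 -3.122 -3.155
endloop
endfacet
facet normal 0.418 -0.824 -0.383
outer loop
vertex 0.446 -4.743 -3.165
vertex -0.32 -4.778 -3.925
vertex 0.637 -4.278 -3.956
endloop
endfacet
facet normal 0.615 0.606 0.505
outer loop
vertex 0.446 -4.743 -3.165
vertex 0.637 -4.278 -3.956
vertex -1.16 -3.122 -3.155
endloop
endfacet
facet normal 0.418 -0.824 -0.383
outer loop
vertex 0.637 -4.278 -3.956
vertex -0.32 -4.778 -3.925
vertex 0.107 -4.19 -4.724
endloop
endfacet
facet normal 0.458 0.862 -0.217
outer loop
vertex 0.637 -4.278 -3.956
vertex 0.107 -4.19 -4.724
vertex -1.16 -3.122 -3.155
endloop
endfacet
facet normal -0.627 0.617 0.475
outer loop
vertex -4.197 2.698 -1.221
vertex -2.856 3.329 -0.272
vertex -3.883 4.05 -2.563
endloop
endfacet
facet normal -0.762 -0.358 -0.539
outer loop
vertex -2.504 2.691 -3.608
vertex -4.197 2.698 -1.221
vertex -3.883 4.05 -2.563
endloop
endfacet
facet normal -0.627 0.618 0.475
outer loop
vertex -3.883 4.05 -2.563
vertex -2.856 3.329 -0.272
vertex -2.542 4.68 -1.614
endloop
endfacet
facet normal 0.163 0.700 -0.695
outer loop
vertex -2.542 4.68 -1.614
vertex -2.504 2.691 -3.608
vertex -3.883 4.05 -2.563
endloop
endfacet
facet normal -0.163 -0.700 0.695
outer loop
vertex -4.197 2.698 -1.221
vertex -1.477 1.97 -1.317
vertex -2.856 3.329 -0.272
endloop
endfacet
facet normal -0.762 -0.359 -0.539
outer loop
vertex -2.818 1.34 -2.266
vertex -4.197 2.698 -1.221
vertex -2.504 2.691 -3.608
endloop
endfacet
facet normal -0.163 -0.700 0.695
outer loop
vertex -2.818 1.34 -2.266
vertex -1.477 1.97 -1.317
vertex -4.197 2.698 -1.221
endloop
endfacet
facet normal 0.762 0.359 0.539
outer loop
vertex -2.856 3.329 -0.272
vertex -1.477 1.97 -1.317
vertex -2.542 4.68 -1.614
endloop
endfacet
facet normal 0.163 0.700 -0.695
outer loop
vertex -1.163 3.322 -2.659
vertex -2.504 2.691 -3.608
vertex -2.542 4.68 -1.614
endloop
endfacet
facet normal 0.762 0.359 0.539
outer loop
vertex -2.542 4.68 -1.614
vertex -1.477 1.97 -1.317
vertex -1.163 3.322 -2.659
endloop
endfacet
facet normal 0.627 -0.618 -0.475
outer loop
vertex -1.163 3.322 -2.659
vertex -2.818 1.34 -2.266
vertex -2.504 2.691 -3.608
endloop
endfacet
facet normal 0.627 -0.617 -0.475
outer loop
vertex -1.477 1.97 -1.317
vertex -2.818 1.34 -2.266
vertex -1.163 3.322 -2.659
endloop
endfacet

endsolid


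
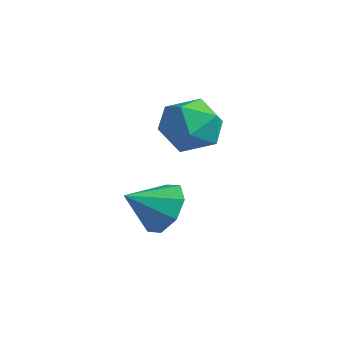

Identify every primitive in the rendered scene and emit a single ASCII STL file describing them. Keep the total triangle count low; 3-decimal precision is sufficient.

solid 
facet normal -0.999 0.011 -0.051
outer loop
vertex -1.813 4.085 -0.522
vertex -1.801 3.271 -0.938
vertex -1.847 3.317 -0.026
endloop
endfacet
facet normal -0.769 0.371 0.521
outer loop
vertex -1.813 4.085 -0.522
vertex -1.847 3.317 -0.026
vertex -1.324 4.016 0.248
endloop
endfacet
facet normal -0.339 0.893 0.295
outer loop
vertex -1.813 4.085 -0.522
vertex -1.324 4.016 0.248
vertex -0.955 4.402 -0.495
endloop
endfacet
facet normal -0.303 0.857 -0.417
outer loop
vertex -1.813 4.085 -0.522
vertex -0.955 4.402 -0.495
vertex -1.25 3.941 -1.228
endloop
endfacet
facet normal -0.711 0.312 -0.630
outer loop
vertex -1.813 4.085 -0.522
vertex -1.25 3.941 -1.228
vertex -1.801 3.271 -0.938
endloop
endfacet
facet normal -0.382 -0.075 0.921
outer loop
vertex -1.324 4.016 0.248
vertex -1.847 3.317 -0.026
vertex -1.01 3.159 0.308
endloop
endfacet
facet normal -0.754 -0.657 -0.005
outer loop
vertex -1.847 3.317 -0.026
vertex -1.801 3.271 -0.938
vertex -1.305 2.698 -0.425
endloop
endfacet
facet normal -0.288 -0.171 -0.942
outer loop
vertex -1.801 3.271 -0.938
vertex -1.25 3.941 -1.228
vertex -0.936 3.084 -1.168
endloop
endfacet
facet normal 0.372 0.711 -0.597
outer loop
vertex -1.25 3.941 -1.228
vertex -0.955 4.402 -0.495
vertex -0.413 3.783 -0.894
endloop
endfacet
facet normal 0.314 0.770 0.556
outer loop
vertex -0.955 4.402 -0.495
vertex -1.324 4.016 0.248
vertex -0.459 3.829 0.018
endloop
endfacet
facet normal 0.303 -0.857 0.417
outer loop
vertex -0.447 3.015 -0.398
vertex -1.01 3.159 0.308
vertex -1.305 2.698 -0.425
endloop
endfacet
facet normal 0.339 -0.893 -0.295
outer loop
vertex -0.447 3.015 -0.398
vertex -1.305 2.698 -0.425
vertex -0.936 3.084 -1.168
endloop
endfacet
facet normal 0.769 -0.371 -0.521
outer loop
vertex -0.447 3.015 -0.398
vertex -0.936 3.084 -1.168
vertex -0.413 3.783 -0.894
endloop
endfacet
facet normal 0.999 -0.011 0.051
outer loop
vertex -0.447 3.015 -0.398
vertex -0.413 3.783 -0.894
vertex -0.459 3.829 0.018
endloop
endfacet
facet normal 0.711 -0.312 0.630
outer loop
vertex -0.447 3.015 -0.398
vertex -0.459 3.829 0.018
vertex -1.01 3.159 0.308
endloop
endfacet
facet normal -0.372 -0.711 0.597
outer loop
vertex -1.305 2.698 -0.425
vertex -1.01 3.159 0.308
vertex -1.847 3.317 -0.026
endloop
endfacet
facet normal -0.314 -0.770 -0.556
outer loop
vertex -0.936 3.084 -1.168
vertex -1.305 2.698 -0.425
vertex -1.801 3.271 -0.938
endloop
endfacet
facet normal 0.382 0.075 -0.921
outer loop
vertex -0.413 3.783 -0.894
vertex -0.936 3.084 -1.168
vertex -1.25 3.941 -1.228
endloop
endfacet
facet normal 0.754 0.657 0.005
outer loop
vertex -0.459 3.829 0.018
vertex -0.413 3.783 -0.894
vertex -0.955 4.402 -0.495
endloop
endfacet
facet normal 0.288 0.171 0.942
outer loop
vertex -1.01 3.159 0.308
vertex -0.459 3.829 0.018
vertex -1.324 4.016 0.248
endloop
endfacet
facet normal 0.241 0.816 -0.526
outer loop
vertex -0.422 2.835 -2.519
vertex -1.056 2.69 -3.035
vertex -0.96 3.116 -2.33
endloop
endfacet
facet normal 0.270 -0.125 0.955
outer loop
vertex -0.422 2.835 -2.519
vertex -0.96 3.116 -2.33
vertex -1.344 1.71 -2.405
endloop
endfacet
facet normal 0.241 0.816 -0.526
outer loop
vertex -0.96 3.116 -2.33
vertex -1.056 2.69 -3.035
vertex -1.553 3.147 -2.554
endloop
endfacet
facet normal -0.351 0.046 0.935
outer loop
vertex -0.96 3.116 -2.33
vertex -1.553 3.147 -2.554
vertex -1.344 1.71 -2.405
endloop
endfacet
facet normal 0.241 0.816 -0.526
outer loop
vertex -1.553 3.147 -2.554
vertex -1.056 2.69 -3.035
vertex -1.856 2.91 -3.06
endloop
endfacet
facet normal -0.842 -0.067 0.535
outer loop
vertex -1.553 3.147 -2.554
vertex -1.856 2.91 -3.06
vertex -1.344 1.71 -2.405
endloop
endfacet
facet normal 0.241 0.816 -0.526
outer loop
vertex -1.856 2.91 -3.06
vertex -1.056 2.69 -3.035
vertex -1.689 2.544 -3.551
endloop
endfacet
facet normal -0.917 -0.399 -0.014
outer loop
vertex -1.856 2.91 -3.06
vertex -1.689 2.544 -3.551
vertex -1.344 1.71 -2.405
endloop
endfacet
facet normal 0.241 0.816 -0.526
outer loop
vertex -1.689 2.544 -3.551
vertex -1.056 2.69 -3.035
vertex -1.152 2.263 -3.741
endloop
endfacet
facet normal -0.531 -0.753 -0.388
outer loop
vertex -1.689 2.544 -3.551
vertex -1.152 2.263 -3.741
vertex -1.344 1.71 -2.405
endloop
endfacet
facet normal 0.241 0.816 -0.526
outer loop
vertex -1.152 2.263 -3.741
vertex -1.056 2.69 -3.035
vertex -0.558 2.232 -3.517
endloop
endfacet
facet normal 0.091 -0.925 -0.370
outer loop
vertex -1.152 2.263 -3.741
vertex -0.558 2.232 -3.517
vertex -1.344 1.71 -2.405
endloop
endfacet
facet normal 0.241 0.816 -0.526
outer loop
vertex -0.558 2.232 -3.517
vertex -1.056 2.69 -3.035
vertex -0.256 2.469 -3.011
endloop
endfacet
facet normal 0.584 -0.811 0.032
outer loop
vertex -0.558 2.232 -3.517
vertex -0.256 2.469 -3.011
vertex -1.344 1.71 -2.405
endloop
endfacet
facet normal 0.241 0.816 -0.526
outer loop
vertex -0.256 2.469 -3.011
vertex -1.056 2.69 -3.035
vertex -0.422 2.835 -2.519
endloop
endfacet
facet normal 0.658 -0.481 0.580
outer loop
vertex -0.256 2.469 -3.011
vertex -0.422 2.835 -2.519
vertex -1.344 1.71 -2.405
endloop
endfacet

endsolid


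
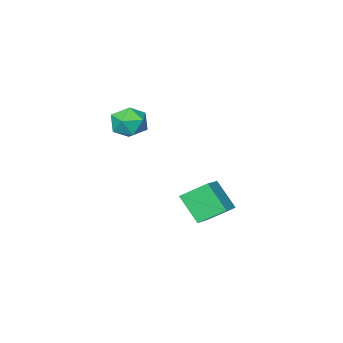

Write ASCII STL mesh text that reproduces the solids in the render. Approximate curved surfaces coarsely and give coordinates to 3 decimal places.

solid 
facet normal -0.634 0.543 0.551
outer loop
vertex -4.881 1.423 -2.7
vertex -3.358 2.504 -2.013
vertex -5.125 2.825 -4.364
endloop
endfacet
facet normal -0.766 -0.543 -0.345
outer loop
vertex -3.902 1.776 -5.427
vertex -4.881 1.423 -2.7
vertex -5.125 2.825 -4.364
endloop
endfacet
facet normal -0.634 0.543 0.550
outer loop
vertex -5.125 2.825 -4.364
vertex -3.358 2.504 -2.013
vertex -3.602 3.906 -3.678
endloop
endfacet
facet normal -0.112 0.640 -0.760
outer loop
vertex -3.602 3.906 -3.678
vertex -3.902 1.776 -5.427
vertex -5.125 2.825 -4.364
endloop
endfacet
facet normal 0.112 -0.640 0.760
outer loop
vertex -4.881 1.423 -2.7
vertex -2.135 1.455 -3.076
vertex -3.358 2.504 -2.013
endloop
endfacet
facet normal -0.765 -0.543 -0.345
outer loop
vertex -3.658 0.374 -3.762
vertex -4.881 1.423 -2.7
vertex -3.902 1.776 -5.427
endloop
endfacet
facet normal 0.112 -0.640 0.760
outer loop
vertex -3.658 0.374 -3.762
vertex -2.135 1.455 -3.076
vertex -4.881 1.423 -2.7
endloop
endfacet
facet normal 0.766 0.543 0.345
outer loop
vertex -3.358 2.504 -2.013
vertex -2.135 1.455 -3.076
vertex -3.602 3.906 -3.678
endloop
endfacet
facet normal -0.111 0.640 -0.760
outer loop
vertex -2.379 2.857 -4.74
vertex -3.902 1.776 -5.427
vertex -3.602 3.906 -3.678
endloop
endfacet
facet normal 0.766 0.543 0.345
outer loop
vertex -3.602 3.906 -3.678
vertex -2.135 1.455 -3.076
vertex -2.379 2.857 -4.74
endloop
endfacet
facet normal 0.634 -0.543 -0.550
outer loop
vertex -2.379 2.857 -4.74
vertex -3.658 0.374 -3.762
vertex -3.902 1.776 -5.427
endloop
endfacet
facet normal 0.634 -0.543 -0.551
outer loop
vertex -2.135 1.455 -3.076
vertex -3.658 0.374 -3.762
vertex -2.379 2.857 -4.74
endloop
endfacet
facet normal -0.977 0.090 -0.196
outer loop
vertex -0.616 0.535 2.298
vertex -0.735 -0.668 2.341
vertex -0.876 -0.01 3.346
endloop
endfacet
facet normal -0.735 0.659 0.161
outer loop
vertex -0.616 0.535 2.298
vertex -0.876 -0.01 3.346
vertex -0.072 0.893 3.317
endloop
endfacet
facet normal -0.209 0.952 -0.223
outer loop
vertex -0.616 0.535 2.298
vertex -0.072 0.893 3.317
vertex 0.565 0.793 2.294
endloop
endfacet
facet normal -0.126 0.564 -0.816
outer loop
vertex -0.616 0.535 2.298
vertex 0.565 0.793 2.294
vertex 0.155 -0.171 1.691
endloop
endfacet
facet normal -0.601 0.031 -0.799
outer loop
vertex -0.616 0.535 2.298
vertex 0.155 -0.171 1.691
vertex -0.735 -0.668 2.341
endloop
endfacet
facet normal -0.457 0.432 0.778
outer loop
vertex -0.072 0.893 3.317
vertex -0.876 -0.01 3.346
vertex 0.145 -0.089 3.989
endloop
endfacet
facet normal -0.849 -0.489 0.201
outer loop
vertex -0.876 -0.01 3.346
vertex -0.735 -0.668 2.341
vertex -0.265 -1.053 3.386
endloop
endfacet
facet normal -0.240 -0.584 -0.775
outer loop
vertex -0.735 -0.668 2.341
vertex 0.155 -0.171 1.691
vertex 0.372 -1.153 2.363
endloop
endfacet
facet normal 0.527 0.278 -0.803
outer loop
vertex 0.155 -0.171 1.691
vertex 0.565 0.793 2.294
vertex 1.176 -0.25 2.334
endloop
endfacet
facet normal 0.394 0.906 0.157
outer loop
vertex 0.565 0.793 2.294
vertex -0.072 0.893 3.317
vertex 1.035 0.408 3.339
endloop
endfacet
facet normal 0.126 -0.564 0.816
outer loop
vertex 0.916 -0.795 3.382
vertex 0.145 -0.089 3.989
vertex -0.265 -1.053 3.386
endloop
endfacet
facet normal 0.209 -0.952 0.223
outer loop
vertex 0.916 -0.795 3.382
vertex -0.265 -1.053 3.386
vertex 0.372 -1.153 2.363
endloop
endfacet
facet normal 0.735 -0.659 -0.161
outer loop
vertex 0.916 -0.795 3.382
vertex 0.372 -1.153 2.363
vertex 1.176 -0.25 2.334
endloop
endfacet
facet normal 0.977 -0.090 0.196
outer loop
vertex 0.916 -0.795 3.382
vertex 1.176 -0.25 2.334
vertex 1.035 0.408 3.339
endloop
endfacet
facet normal 0.601 -0.031 0.799
outer loop
vertex 0.916 -0.795 3.382
vertex 1.035 0.408 3.339
vertex 0.145 -0.089 3.989
endloop
endfacet
facet normal -0.527 -0.278 0.803
outer loop
vertex -0.265 -1.053 3.386
vertex 0.145 -0.089 3.989
vertex -0.876 -0.01 3.346
endloop
endfacet
facet normal -0.394 -0.906 -0.157
outer loop
vertex 0.372 -1.153 2.363
vertex -0.265 -1.053 3.386
vertex -0.735 -0.668 2.341
endloop
endfacet
facet normal 0.457 -0.432 -0.778
outer loop
vertex 1.176 -0.25 2.334
vertex 0.372 -1.153 2.363
vertex 0.155 -0.171 1.691
endloop
endfacet
facet normal 0.849 0.489 -0.201
outer loop
vertex 1.035 0.408 3.339
vertex 1.176 -0.25 2.334
vertex 0.565 0.793 2.294
endloop
endfacet
facet normal 0.240 0.584 0.775
outer loop
vertex 0.145 -0.089 3.989
vertex 1.035 0.408 3.339
vertex -0.072 0.893 3.317
endloop
endfacet

endsolid


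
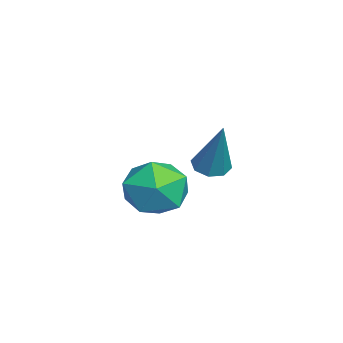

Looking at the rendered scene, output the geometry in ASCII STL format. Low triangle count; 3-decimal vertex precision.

solid 
facet normal -0.966 -0.113 0.233
outer loop
vertex -3.641 -2.649 -3.922
vertex -3.36 -3.278 -3.059
vertex -3.458 -2.185 -2.937
endloop
endfacet
facet normal -0.852 0.517 -0.085
outer loop
vertex -3.641 -2.649 -3.922
vertex -3.458 -2.185 -2.937
vertex -3.074 -1.703 -3.854
endloop
endfacet
facet normal -0.565 0.391 -0.727
outer loop
vertex -3.641 -2.649 -3.922
vertex -3.074 -1.703 -3.854
vertex -2.74 -2.499 -4.542
endloop
endfacet
facet normal -0.502 -0.316 -0.805
outer loop
vertex -3.641 -2.649 -3.922
vertex -2.74 -2.499 -4.542
vertex -2.916 -3.472 -4.051
endloop
endfacet
facet normal -0.749 -0.627 -0.213
outer loop
vertex -3.641 -2.649 -3.922
vertex -2.916 -3.472 -4.051
vertex -3.36 -3.278 -3.059
endloop
endfacet
facet normal -0.374 0.876 0.304
outer loop
vertex -3.074 -1.703 -3.854
vertex -3.458 -2.185 -2.937
vertex -2.444 -1.748 -2.949
endloop
endfacet
facet normal -0.558 -0.141 0.818
outer loop
vertex -3.458 -2.185 -2.937
vertex -3.36 -3.278 -3.059
vertex -2.62 -2.721 -2.458
endloop
endfacet
facet normal -0.209 -0.973 0.097
outer loop
vertex -3.36 -3.278 -3.059
vertex -2.916 -3.472 -4.051
vertex -2.286 -3.517 -3.146
endloop
endfacet
facet normal 0.192 -0.470 -0.862
outer loop
vertex -2.916 -3.472 -4.051
vertex -2.74 -2.499 -4.542
vertex -1.902 -3.035 -4.063
endloop
endfacet
facet normal 0.090 0.673 -0.734
outer loop
vertex -2.74 -2.499 -4.542
vertex -3.074 -1.703 -3.854
vertex -2.0 -1.942 -3.941
endloop
endfacet
facet normal 0.502 0.316 0.805
outer loop
vertex -1.719 -2.571 -3.078
vertex -2.444 -1.748 -2.949
vertex -2.62 -2.721 -2.458
endloop
endfacet
facet normal 0.565 -0.391 0.727
outer loop
vertex -1.719 -2.571 -3.078
vertex -2.62 -2.721 -2.458
vertex -2.286 -3.517 -3.146
endloop
endfacet
facet normal 0.852 -0.517 0.085
outer loop
vertex -1.719 -2.571 -3.078
vertex -2.286 -3.517 -3.146
vertex -1.902 -3.035 -4.063
endloop
endfacet
facet normal 0.966 0.113 -0.233
outer loop
vertex -1.719 -2.571 -3.078
vertex -1.902 -3.035 -4.063
vertex -2.0 -1.942 -3.941
endloop
endfacet
facet normal 0.749 0.627 0.213
outer loop
vertex -1.719 -2.571 -3.078
vertex -2.0 -1.942 -3.941
vertex -2.444 -1.748 -2.949
endloop
endfacet
facet normal -0.192 0.470 0.862
outer loop
vertex -2.62 -2.721 -2.458
vertex -2.444 -1.748 -2.949
vertex -3.458 -2.185 -2.937
endloop
endfacet
facet normal -0.090 -0.673 0.734
outer loop
vertex -2.286 -3.517 -3.146
vertex -2.62 -2.721 -2.458
vertex -3.36 -3.278 -3.059
endloop
endfacet
facet normal 0.374 -0.876 -0.304
outer loop
vertex -1.902 -3.035 -4.063
vertex -2.286 -3.517 -3.146
vertex -2.916 -3.472 -4.051
endloop
endfacet
facet normal 0.558 0.141 -0.818
outer loop
vertex -2.0 -1.942 -3.941
vertex -1.902 -3.035 -4.063
vertex -2.74 -2.499 -4.542
endloop
endfacet
facet normal 0.209 0.973 -0.097
outer loop
vertex -2.444 -1.748 -2.949
vertex -2.0 -1.942 -3.941
vertex -3.074 -1.703 -3.854
endloop
endfacet
facet normal -0.422 -0.153 -0.894
outer loop
vertex -0.321 -0.779 -1.913
vertex -0.709 -1.104 -1.674
vertex -0.666 -0.558 -1.788
endloop
endfacet
facet normal 0.513 0.853 -0.093
outer loop
vertex -0.321 -0.779 -1.913
vertex -0.666 -0.558 -1.788
vertex 0.089 -0.816 0.014
endloop
endfacet
facet normal -0.423 -0.153 -0.893
outer loop
vertex -0.666 -0.558 -1.788
vertex -0.709 -1.104 -1.674
vertex -1.036 -0.657 -1.596
endloop
endfacet
facet normal -0.154 0.967 0.203
outer loop
vertex -0.666 -0.558 -1.788
vertex -1.036 -0.657 -1.596
vertex 0.089 -0.816 0.014
endloop
endfacet
facet normal -0.422 -0.152 -0.894
outer loop
vertex -1.036 -0.657 -1.596
vertex -0.709 -1.104 -1.674
vertex -1.215 -1.018 -1.45
endloop
endfacet
facet normal -0.665 0.539 0.518
outer loop
vertex -1.036 -0.657 -1.596
vertex -1.215 -1.018 -1.45
vertex 0.089 -0.816 0.014
endloop
endfacet
facet normal -0.422 -0.153 -0.894
outer loop
vertex -1.215 -1.018 -1.45
vertex -0.709 -1.104 -1.674
vertex -1.097 -1.43 -1.435
endloop
endfacet
facet normal -0.722 -0.182 0.668
outer loop
vertex -1.215 -1.018 -1.45
vertex -1.097 -1.43 -1.435
vertex 0.089 -0.816 0.014
endloop
endfacet
facet normal -0.423 -0.151 -0.893
outer loop
vertex -1.097 -1.43 -1.435
vertex -0.709 -1.104 -1.674
vertex -0.752 -1.651 -1.561
endloop
endfacet
facet normal -0.289 -0.773 0.564
outer loop
vertex -1.097 -1.43 -1.435
vertex -0.752 -1.651 -1.561
vertex 0.089 -0.816 0.014
endloop
endfacet
facet normal -0.423 -0.151 -0.893
outer loop
vertex -0.752 -1.651 -1.561
vertex -0.709 -1.104 -1.674
vertex -0.382 -1.552 -1.753
endloop
endfacet
facet normal 0.377 -0.886 0.269
outer loop
vertex -0.752 -1.651 -1.561
vertex -0.382 -1.552 -1.753
vertex 0.089 -0.816 0.014
endloop
endfacet
facet normal -0.423 -0.151 -0.893
outer loop
vertex -0.382 -1.552 -1.753
vertex -0.709 -1.104 -1.674
vertex -0.203 -1.191 -1.899
endloop
endfacet
facet normal 0.888 -0.459 -0.046
outer loop
vertex -0.382 -1.552 -1.753
vertex -0.203 -1.191 -1.899
vertex 0.089 -0.816 0.014
endloop
endfacet
facet normal -0.423 -0.152 -0.893
outer loop
vertex -0.203 -1.191 -1.899
vertex -0.709 -1.104 -1.674
vertex -0.321 -0.779 -1.913
endloop
endfacet
facet normal 0.944 0.264 -0.196
outer loop
vertex -0.203 -1.191 -1.899
vertex -0.321 -0.779 -1.913
vertex 0.089 -0.816 0.014
endloop
endfacet

endsolid


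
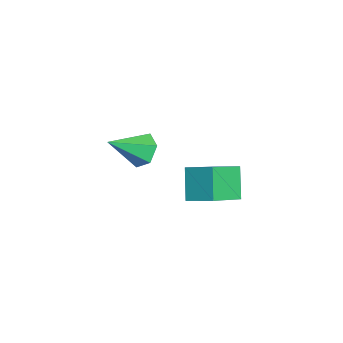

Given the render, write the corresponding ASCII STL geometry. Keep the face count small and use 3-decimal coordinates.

solid 
facet normal -0.035 0.818 -0.574
outer loop
vertex -2.428 -0.172 1.132
vertex -2.827 -0.528 0.649
vertex -3.146 -0.166 1.184
endloop
endfacet
facet normal 0.072 0.233 0.970
outer loop
vertex -2.428 -0.172 1.132
vertex -3.146 -0.166 1.184
vertex -2.773 -1.812 1.551
endloop
endfacet
facet normal -0.034 0.818 -0.574
outer loop
vertex -3.146 -0.166 1.184
vertex -2.827 -0.528 0.649
vertex -3.545 -0.521 0.702
endloop
endfacet
facet normal -0.760 -0.027 0.649
outer loop
vertex -3.146 -0.166 1.184
vertex -3.545 -0.521 0.702
vertex -2.773 -1.812 1.551
endloop
endfacet
facet normal -0.034 0.818 -0.574
outer loop
vertex -3.545 -0.521 0.702
vertex -2.827 -0.528 0.649
vertex -3.227 -0.883 0.167
endloop
endfacet
facet normal -0.820 -0.561 -0.108
outer loop
vertex -3.545 -0.521 0.702
vertex -3.227 -0.883 0.167
vertex -2.773 -1.812 1.551
endloop
endfacet
facet normal -0.034 0.818 -0.574
outer loop
vertex -3.227 -0.883 0.167
vertex -2.827 -0.528 0.649
vertex -2.509 -0.89 0.115
endloop
endfacet
facet normal -0.048 -0.837 -0.546
outer loop
vertex -3.227 -0.883 0.167
vertex -2.509 -0.89 0.115
vertex -2.773 -1.812 1.551
endloop
endfacet
facet normal -0.035 0.817 -0.575
outer loop
vertex -2.509 -0.89 0.115
vertex -2.827 -0.528 0.649
vertex -2.109 -0.534 0.597
endloop
endfacet
facet normal 0.785 -0.577 -0.226
outer loop
vertex -2.509 -0.89 0.115
vertex -2.109 -0.534 0.597
vertex -2.773 -1.812 1.551
endloop
endfacet
facet normal -0.035 0.818 -0.574
outer loop
vertex -2.109 -0.534 0.597
vertex -2.827 -0.528 0.649
vertex -2.428 -0.172 1.132
endloop
endfacet
facet normal 0.845 -0.042 0.532
outer loop
vertex -2.109 -0.534 0.597
vertex -2.428 -0.172 1.132
vertex -2.773 -1.812 1.551
endloop
endfacet
facet normal -0.630 -0.694 -0.348
outer loop
vertex -4.136 1.46 -2.075
vertex -5.043 2.89 -3.282
vertex -3.237 1.16 -3.105
endloop
endfacet
facet normal 0.436 -0.688 0.581
outer loop
vertex -2.537 1.93 -2.718
vertex -4.136 1.46 -2.075
vertex -3.237 1.16 -3.105
endloop
endfacet
facet normal -0.630 -0.694 -0.349
outer loop
vertex -3.237 1.16 -3.105
vertex -5.043 2.89 -3.282
vertex -4.143 2.59 -4.312
endloop
endfacet
facet normal 0.642 -0.214 -0.736
outer loop
vertex -4.143 2.59 -4.312
vertex -2.537 1.93 -2.718
vertex -3.237 1.16 -3.105
endloop
endfacet
facet normal -0.642 0.214 0.736
outer loop
vertex -4.136 1.46 -2.075
vertex -4.343 3.66 -2.895
vertex -5.043 2.89 -3.282
endloop
endfacet
facet normal 0.436 -0.688 0.581
outer loop
vertex -3.437 2.23 -1.688
vertex -4.136 1.46 -2.075
vertex -2.537 1.93 -2.718
endloop
endfacet
facet normal -0.643 0.214 0.736
outer loop
vertex -3.437 2.23 -1.688
vertex -4.343 3.66 -2.895
vertex -4.136 1.46 -2.075
endloop
endfacet
facet normal -0.435 0.688 -0.581
outer loop
vertex -5.043 2.89 -3.282
vertex -4.343 3.66 -2.895
vertex -4.143 2.59 -4.312
endloop
endfacet
facet normal 0.643 -0.214 -0.736
outer loop
vertex -3.444 3.36 -3.925
vertex -2.537 1.93 -2.718
vertex -4.143 2.59 -4.312
endloop
endfacet
facet normal -0.436 0.688 -0.581
outer loop
vertex -4.143 2.59 -4.312
vertex -4.343 3.66 -2.895
vertex -3.444 3.36 -3.925
endloop
endfacet
facet normal 0.630 0.694 0.349
outer loop
vertex -3.444 3.36 -3.925
vertex -3.437 2.23 -1.688
vertex -2.537 1.93 -2.718
endloop
endfacet
facet normal 0.631 0.694 0.348
outer loop
vertex -4.343 3.66 -2.895
vertex -3.437 2.23 -1.688
vertex -3.444 3.36 -3.925
endloop
endfacet

endsolid


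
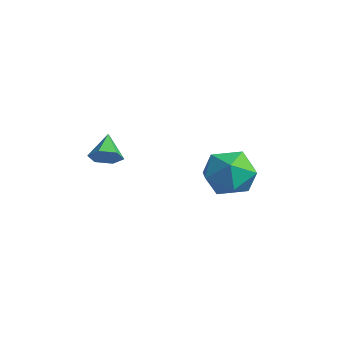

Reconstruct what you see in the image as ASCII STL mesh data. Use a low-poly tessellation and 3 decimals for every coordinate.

solid 
facet normal 0.326 0.841 0.432
outer loop
vertex 2.276 4.636 -3.556
vertex 2.363 4.073 -2.526
vertex 3.281 4.096 -3.263
endloop
endfacet
facet normal 0.514 0.819 -0.255
outer loop
vertex 2.276 4.636 -3.556
vertex 3.281 4.096 -3.263
vertex 2.867 4.013 -4.363
endloop
endfacet
facet normal -0.080 0.760 -0.645
outer loop
vertex 2.276 4.636 -3.556
vertex 2.867 4.013 -4.363
vertex 1.693 3.938 -4.305
endloop
endfacet
facet normal -0.636 0.745 -0.199
outer loop
vertex 2.276 4.636 -3.556
vertex 1.693 3.938 -4.305
vertex 1.381 3.975 -3.17
endloop
endfacet
facet normal -0.386 0.795 0.467
outer loop
vertex 2.276 4.636 -3.556
vertex 1.381 3.975 -3.17
vertex 2.363 4.073 -2.526
endloop
endfacet
facet normal 0.905 0.230 -0.358
outer loop
vertex 2.867 4.013 -4.363
vertex 3.281 4.096 -3.263
vertex 3.319 3.065 -3.83
endloop
endfacet
facet normal 0.599 0.266 0.755
outer loop
vertex 3.281 4.096 -3.263
vertex 2.363 4.073 -2.526
vertex 3.007 3.102 -2.695
endloop
endfacet
facet normal -0.551 0.193 0.811
outer loop
vertex 2.363 4.073 -2.526
vertex 1.381 3.975 -3.17
vertex 1.833 3.027 -2.637
endloop
endfacet
facet normal -0.957 0.111 -0.267
outer loop
vertex 1.381 3.975 -3.17
vertex 1.693 3.938 -4.305
vertex 1.419 2.944 -3.737
endloop
endfacet
facet normal -0.057 0.134 -0.989
outer loop
vertex 1.693 3.938 -4.305
vertex 2.867 4.013 -4.363
vertex 2.337 2.967 -4.474
endloop
endfacet
facet normal 0.636 -0.745 0.199
outer loop
vertex 2.424 2.404 -3.444
vertex 3.319 3.065 -3.83
vertex 3.007 3.102 -2.695
endloop
endfacet
facet normal 0.080 -0.760 0.645
outer loop
vertex 2.424 2.404 -3.444
vertex 3.007 3.102 -2.695
vertex 1.833 3.027 -2.637
endloop
endfacet
facet normal -0.514 -0.819 0.255
outer loop
vertex 2.424 2.404 -3.444
vertex 1.833 3.027 -2.637
vertex 1.419 2.944 -3.737
endloop
endfacet
facet normal -0.326 -0.841 -0.432
outer loop
vertex 2.424 2.404 -3.444
vertex 1.419 2.944 -3.737
vertex 2.337 2.967 -4.474
endloop
endfacet
facet normal 0.386 -0.795 -0.467
outer loop
vertex 2.424 2.404 -3.444
vertex 2.337 2.967 -4.474
vertex 3.319 3.065 -3.83
endloop
endfacet
facet normal 0.957 -0.111 0.267
outer loop
vertex 3.007 3.102 -2.695
vertex 3.319 3.065 -3.83
vertex 3.281 4.096 -3.263
endloop
endfacet
facet normal 0.057 -0.134 0.989
outer loop
vertex 1.833 3.027 -2.637
vertex 3.007 3.102 -2.695
vertex 2.363 4.073 -2.526
endloop
endfacet
facet normal -0.905 -0.230 0.358
outer loop
vertex 1.419 2.944 -3.737
vertex 1.833 3.027 -2.637
vertex 1.381 3.975 -3.17
endloop
endfacet
facet normal -0.599 -0.266 -0.755
outer loop
vertex 2.337 2.967 -4.474
vertex 1.419 2.944 -3.737
vertex 1.693 3.938 -4.305
endloop
endfacet
facet normal 0.551 -0.193 -0.811
outer loop
vertex 3.319 3.065 -3.83
vertex 2.337 2.967 -4.474
vertex 2.867 4.013 -4.363
endloop
endfacet
facet normal 0.647 -0.466 -0.604
outer loop
vertex 1.436 -0.722 -1.714
vertex 0.931 -0.902 -2.116
vertex 1.251 -0.323 -2.22
endloop
endfacet
facet normal 0.362 0.792 0.492
outer loop
vertex 1.436 -0.722 -1.714
vertex 1.251 -0.323 -2.22
vertex 0.149 -0.338 -1.384
endloop
endfacet
facet normal 0.646 -0.466 -0.605
outer loop
vertex 1.251 -0.323 -2.22
vertex 0.931 -0.902 -2.116
vertex 0.746 -0.503 -2.621
endloop
endfacet
facet normal -0.174 0.962 -0.212
outer loop
vertex 1.251 -0.323 -2.22
vertex 0.746 -0.503 -2.621
vertex 0.149 -0.338 -1.384
endloop
endfacet
facet normal 0.647 -0.465 -0.604
outer loop
vertex 0.746 -0.503 -2.621
vertex 0.931 -0.902 -2.116
vertex 0.426 -1.083 -2.517
endloop
endfacet
facet normal -0.816 0.371 -0.443
outer loop
vertex 0.746 -0.503 -2.621
vertex 0.426 -1.083 -2.517
vertex 0.149 -0.338 -1.384
endloop
endfacet
facet normal 0.646 -0.467 -0.603
outer loop
vertex 0.426 -1.083 -2.517
vertex 0.931 -0.902 -2.116
vertex 0.611 -1.481 -2.011
endloop
endfacet
facet normal -0.921 -0.389 0.031
outer loop
vertex 0.426 -1.083 -2.517
vertex 0.611 -1.481 -2.011
vertex 0.149 -0.338 -1.384
endloop
endfacet
facet normal 0.646 -0.467 -0.604
outer loop
vertex 0.611 -1.481 -2.011
vertex 0.931 -0.902 -2.116
vertex 1.116 -1.301 -1.61
endloop
endfacet
facet normal -0.384 -0.559 0.735
outer loop
vertex 0.611 -1.481 -2.011
vertex 1.116 -1.301 -1.61
vertex 0.149 -0.338 -1.384
endloop
endfacet
facet normal 0.647 -0.466 -0.604
outer loop
vertex 1.116 -1.301 -1.61
vertex 0.931 -0.902 -2.116
vertex 1.436 -0.722 -1.714
endloop
endfacet
facet normal 0.257 0.031 0.966
outer loop
vertex 1.116 -1.301 -1.61
vertex 1.436 -0.722 -1.714
vertex 0.149 -0.338 -1.384
endloop
endfacet

endsolid


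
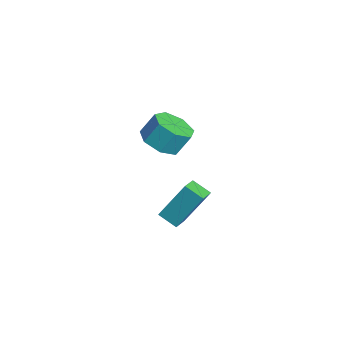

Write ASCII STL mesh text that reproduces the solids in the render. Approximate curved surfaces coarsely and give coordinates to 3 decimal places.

solid 
facet normal -0.050 -0.525 -0.850
outer loop
vertex -1.652 1.939 2.398
vertex -2.368 1.454 2.74
vertex -2.385 2.246 2.252
endloop
endfacet
facet normal 0.418 0.762 -0.495
outer loop
vertex -1.652 1.939 2.398
vertex -2.385 2.246 2.252
vertex -1.596 2.532 3.359
endloop
endfacet
facet normal 0.417 0.762 -0.494
outer loop
vertex -1.596 2.532 3.359
vertex -2.385 2.246 2.252
vertex -2.328 2.838 3.213
endloop
endfacet
facet normal 0.049 0.524 0.850
outer loop
vertex -1.596 2.532 3.359
vertex -2.328 2.838 3.213
vertex -2.312 2.046 3.7
endloop
endfacet
facet normal -0.050 -0.525 -0.850
outer loop
vertex -2.385 2.246 2.252
vertex -2.368 1.454 2.74
vertex -3.104 1.956 2.473
endloop
endfacet
facet normal -0.449 0.772 -0.449
outer loop
vertex -2.385 2.246 2.252
vertex -3.104 1.956 2.473
vertex -2.328 2.838 3.213
endloop
endfacet
facet normal -0.449 0.772 -0.450
outer loop
vertex -2.328 2.838 3.213
vertex -3.104 1.956 2.473
vertex -3.048 2.548 3.434
endloop
endfacet
facet normal 0.050 0.524 0.850
outer loop
vertex -2.328 2.838 3.213
vertex -3.048 2.548 3.434
vertex -2.312 2.046 3.7
endloop
endfacet
facet normal -0.049 -0.525 -0.850
outer loop
vertex -3.104 1.956 2.473
vertex -2.368 1.454 2.74
vertex -3.27 1.288 2.895
endloop
endfacet
facet normal -0.977 0.201 -0.067
outer loop
vertex -3.104 1.956 2.473
vertex -3.27 1.288 2.895
vertex -3.048 2.548 3.434
endloop
endfacet
facet normal -0.977 0.201 -0.067
outer loop
vertex -3.048 2.548 3.434
vertex -3.27 1.288 2.895
vertex -3.214 1.88 3.856
endloop
endfacet
facet normal 0.050 0.524 0.850
outer loop
vertex -3.048 2.548 3.434
vertex -3.214 1.88 3.856
vertex -2.312 2.046 3.7
endloop
endfacet
facet normal -0.050 -0.524 -0.850
outer loop
vertex -3.27 1.288 2.895
vertex -2.368 1.454 2.74
vertex -2.756 0.745 3.2
endloop
endfacet
facet normal -0.770 -0.523 0.367
outer loop
vertex -3.27 1.288 2.895
vertex -2.756 0.745 3.2
vertex -3.214 1.88 3.856
endloop
endfacet
facet normal -0.769 -0.523 0.367
outer loop
vertex -3.214 1.88 3.856
vertex -2.756 0.745 3.2
vertex -2.7 1.337 4.16
endloop
endfacet
facet normal 0.051 0.524 0.850
outer loop
vertex -3.214 1.88 3.856
vertex -2.7 1.337 4.16
vertex -2.312 2.046 3.7
endloop
endfacet
facet normal -0.050 -0.524 -0.850
outer loop
vertex -2.756 0.745 3.2
vertex -2.368 1.454 2.74
vertex -1.95 0.736 3.158
endloop
endfacet
facet normal 0.018 -0.851 0.524
outer loop
vertex -2.756 0.745 3.2
vertex -1.95 0.736 3.158
vertex -2.7 1.337 4.16
endloop
endfacet
facet normal 0.017 -0.852 0.524
outer loop
vertex -2.7 1.337 4.16
vertex -1.95 0.736 3.158
vertex -1.894 1.328 4.119
endloop
endfacet
facet normal 0.049 0.525 0.850
outer loop
vertex -2.7 1.337 4.16
vertex -1.894 1.328 4.119
vertex -2.312 2.046 3.7
endloop
endfacet
facet normal -0.051 -0.524 -0.850
outer loop
vertex -1.95 0.736 3.158
vertex -2.368 1.454 2.74
vertex -1.459 1.267 2.801
endloop
endfacet
facet normal 0.792 -0.540 0.286
outer loop
vertex -1.95 0.736 3.158
vertex -1.459 1.267 2.801
vertex -1.894 1.328 4.119
endloop
endfacet
facet normal 0.792 -0.539 0.286
outer loop
vertex -1.894 1.328 4.119
vertex -1.459 1.267 2.801
vertex -1.403 1.86 3.762
endloop
endfacet
facet normal 0.049 0.525 0.850
outer loop
vertex -1.894 1.328 4.119
vertex -1.403 1.86 3.762
vertex -2.312 2.046 3.7
endloop
endfacet
facet normal -0.051 -0.524 -0.850
outer loop
vertex -1.459 1.267 2.801
vertex -2.368 1.454 2.74
vertex -1.652 1.939 2.398
endloop
endfacet
facet normal 0.970 0.179 -0.167
outer loop
vertex -1.459 1.267 2.801
vertex -1.652 1.939 2.398
vertex -1.403 1.86 3.762
endloop
endfacet
facet normal 0.970 0.179 -0.167
outer loop
vertex -1.403 1.86 3.762
vertex -1.652 1.939 2.398
vertex -1.596 2.532 3.359
endloop
endfacet
facet normal 0.049 0.524 0.850
outer loop
vertex -1.403 1.86 3.762
vertex -1.596 2.532 3.359
vertex -2.312 2.046 3.7
endloop
endfacet
facet normal -0.787 0.555 -0.270
outer loop
vertex 1.962 1.752 3.549
vertex 2.494 2.31 3.147
vertex 1.809 0.78 1.994
endloop
endfacet
facet normal -0.612 -0.642 0.462
outer loop
vertex 2.446 0.33 2.213
vertex 1.962 1.752 3.549
vertex 1.809 0.78 1.994
endloop
endfacet
facet normal -0.787 0.555 -0.270
outer loop
vertex 1.809 0.78 1.994
vertex 2.494 2.31 3.147
vertex 2.341 1.339 1.593
endloop
endfacet
facet normal -0.082 -0.528 -0.845
outer loop
vertex 2.341 1.339 1.593
vertex 2.446 0.33 2.213
vertex 1.809 0.78 1.994
endloop
endfacet
facet normal 0.083 0.529 0.845
outer loop
vertex 1.962 1.752 3.549
vertex 3.131 1.86 3.366
vertex 2.494 2.31 3.147
endloop
endfacet
facet normal -0.612 -0.642 0.461
outer loop
vertex 2.599 1.301 3.767
vertex 1.962 1.752 3.549
vertex 2.446 0.33 2.213
endloop
endfacet
facet normal 0.084 0.527 0.846
outer loop
vertex 2.599 1.301 3.767
vertex 3.131 1.86 3.366
vertex 1.962 1.752 3.549
endloop
endfacet
facet normal 0.612 0.642 -0.461
outer loop
vertex 2.494 2.31 3.147
vertex 3.131 1.86 3.366
vertex 2.341 1.339 1.593
endloop
endfacet
facet normal -0.085 -0.528 -0.845
outer loop
vertex 2.978 0.888 1.811
vertex 2.446 0.33 2.213
vertex 2.341 1.339 1.593
endloop
endfacet
facet normal 0.612 0.642 -0.461
outer loop
vertex 2.341 1.339 1.593
vertex 3.131 1.86 3.366
vertex 2.978 0.888 1.811
endloop
endfacet
facet normal 0.787 -0.556 0.270
outer loop
vertex 2.978 0.888 1.811
vertex 2.599 1.301 3.767
vertex 2.446 0.33 2.213
endloop
endfacet
facet normal 0.787 -0.555 0.270
outer loop
vertex 3.131 1.86 3.366
vertex 2.599 1.301 3.767
vertex 2.978 0.888 1.811
endloop
endfacet

endsolid
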